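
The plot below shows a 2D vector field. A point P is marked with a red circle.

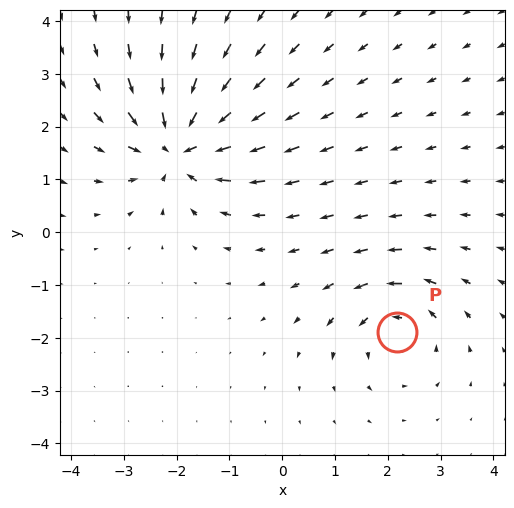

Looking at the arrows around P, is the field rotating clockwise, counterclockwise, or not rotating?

Near P at (2.2, -1.9) the arrows circulate counterclockwise. The curl (z-component) there is about +3; positive curl means counterclockwise rotation.

counterclockwise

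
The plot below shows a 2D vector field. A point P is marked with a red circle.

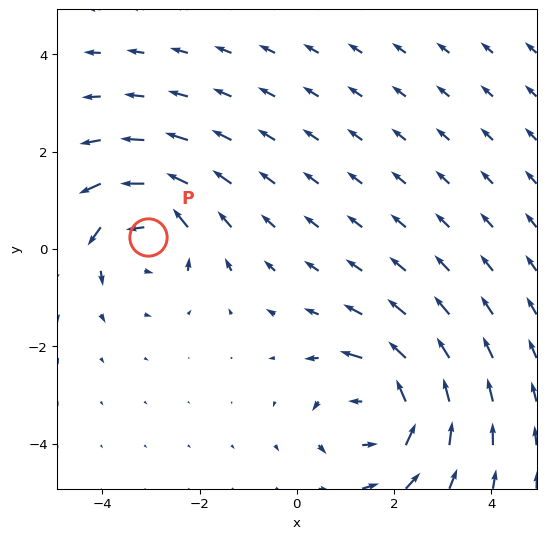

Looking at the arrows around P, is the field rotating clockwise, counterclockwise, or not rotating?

Near P at (-3.1, 0.2) the arrows circulate counterclockwise. The curl (z-component) there is about +4; positive curl means counterclockwise rotation.

counterclockwise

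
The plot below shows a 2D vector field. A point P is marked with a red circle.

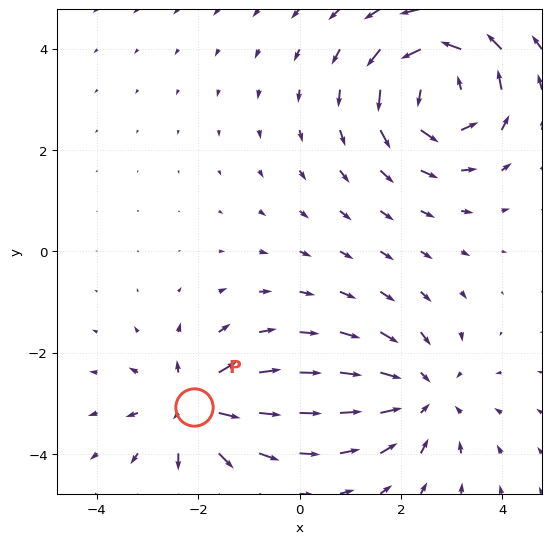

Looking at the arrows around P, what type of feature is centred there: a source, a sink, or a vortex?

source

At P (-2.1, -3.1) the arrows spread outward. Divergence about +5, curl ≈0 — positive divergence with near-zero curl is a source.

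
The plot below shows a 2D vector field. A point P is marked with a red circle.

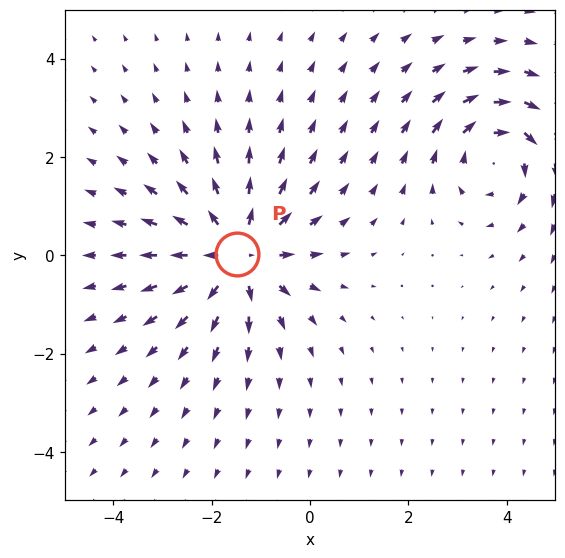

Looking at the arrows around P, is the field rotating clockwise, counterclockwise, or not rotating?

Near P at (-1.5, 0.0) the arrows show no circulation. The curl there is ≈0.

not rotating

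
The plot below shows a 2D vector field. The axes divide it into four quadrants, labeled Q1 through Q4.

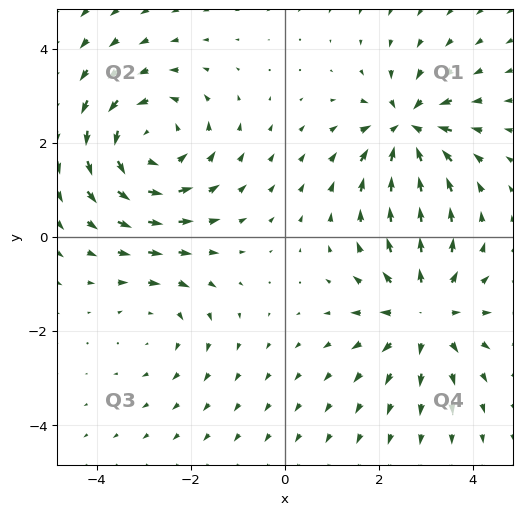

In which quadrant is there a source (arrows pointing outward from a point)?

The source sits at approximately (3.0, -1.6), which lies in quadrant Q4. The divergence there is about +4, positive as expected for a source.

Q4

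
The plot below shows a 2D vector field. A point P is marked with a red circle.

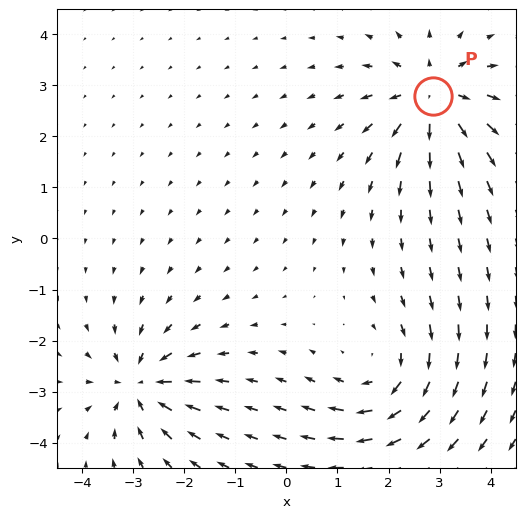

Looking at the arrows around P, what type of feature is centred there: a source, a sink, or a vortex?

source

At P (2.9, 2.8) the arrows spread outward. Divergence about +5, curl ≈0 — positive divergence with near-zero curl is a source.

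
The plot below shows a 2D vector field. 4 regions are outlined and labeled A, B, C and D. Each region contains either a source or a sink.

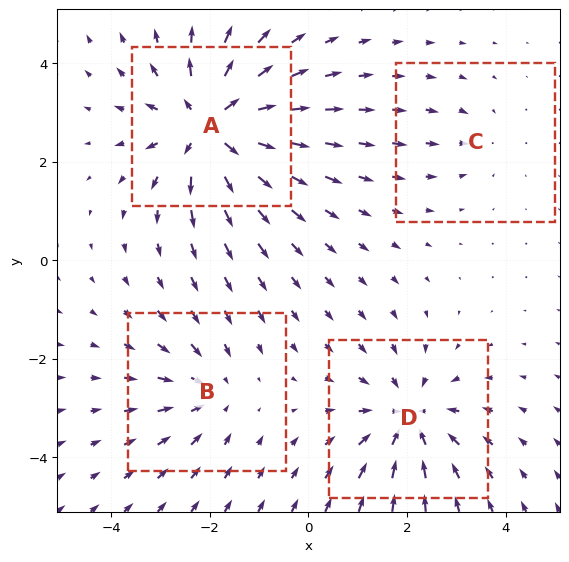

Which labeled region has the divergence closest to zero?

C

Divergence at each region's feature centre — A: about +6, B: about -3, C: about -2, D: about -5. Region C is closest to zero.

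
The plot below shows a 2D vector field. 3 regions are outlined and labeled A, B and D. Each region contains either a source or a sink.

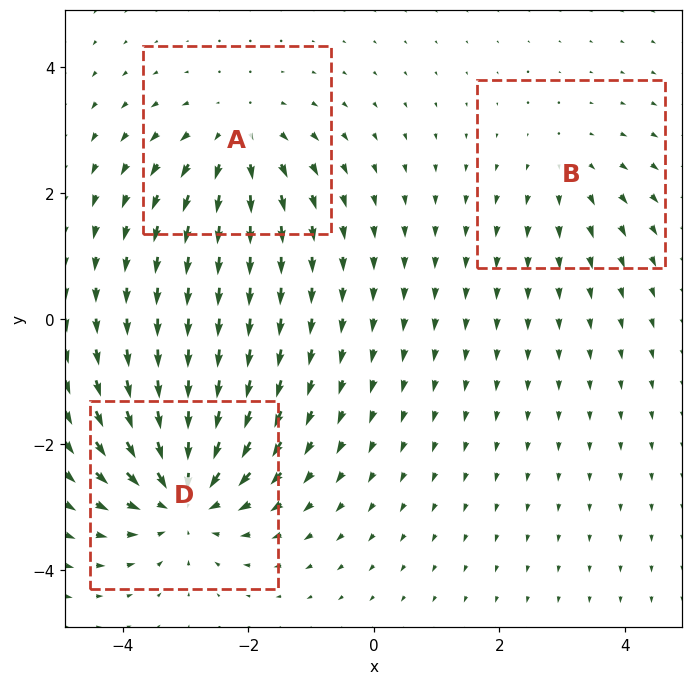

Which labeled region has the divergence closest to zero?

B

Divergence at each region's feature centre — A: about +3, B: about +2, D: about -5. Region B is closest to zero.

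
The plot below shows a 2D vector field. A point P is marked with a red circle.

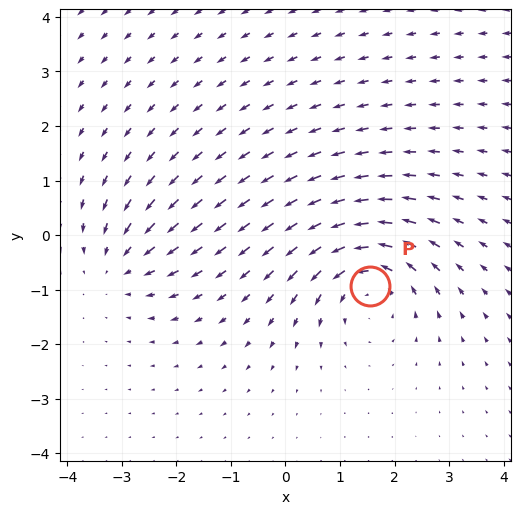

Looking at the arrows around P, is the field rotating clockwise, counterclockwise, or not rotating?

counterclockwise

Near P at (1.5, -0.9) the arrows circulate counterclockwise. The curl (z-component) there is about +4; positive curl means counterclockwise rotation.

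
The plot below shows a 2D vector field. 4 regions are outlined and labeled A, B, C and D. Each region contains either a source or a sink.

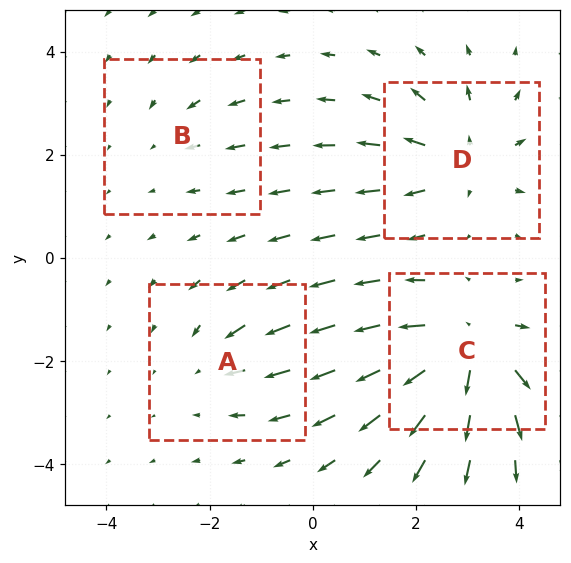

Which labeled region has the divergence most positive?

Divergence at each region's feature centre — A: about -3, B: about -2, C: about +6, D: about +5. Region C is most positive.

C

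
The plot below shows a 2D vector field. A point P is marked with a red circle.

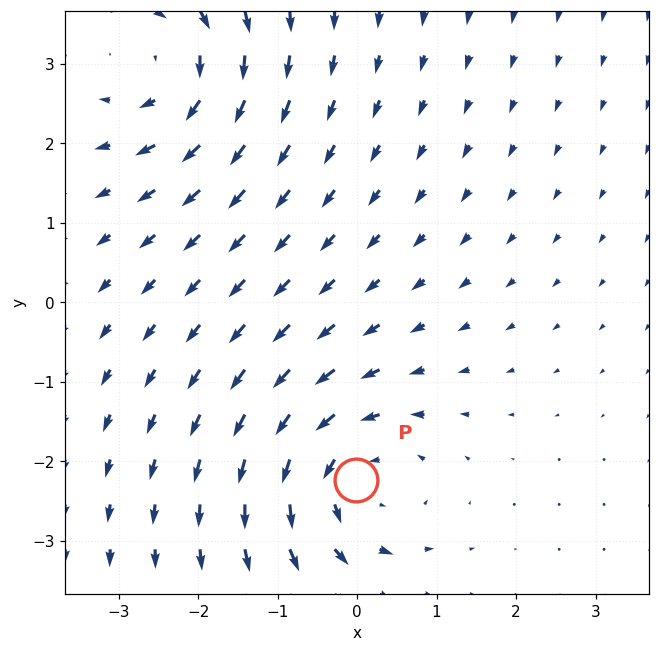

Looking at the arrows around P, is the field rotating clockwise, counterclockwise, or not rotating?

counterclockwise

Near P at (-0.0, -2.2) the arrows circulate counterclockwise. The curl (z-component) there is about +4; positive curl means counterclockwise rotation.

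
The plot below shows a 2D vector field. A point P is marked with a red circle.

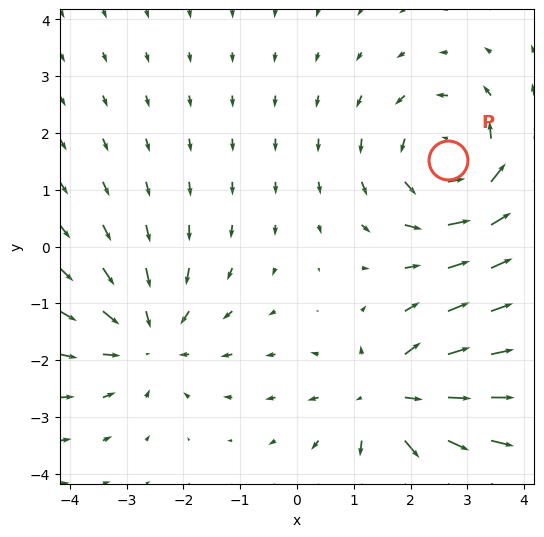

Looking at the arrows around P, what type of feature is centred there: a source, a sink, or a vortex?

At P (2.7, 1.5) the arrows circulate counterclockwise. Divergence ≈0, curl about +3 — near-zero divergence with nonzero curl is a vortex.

vortex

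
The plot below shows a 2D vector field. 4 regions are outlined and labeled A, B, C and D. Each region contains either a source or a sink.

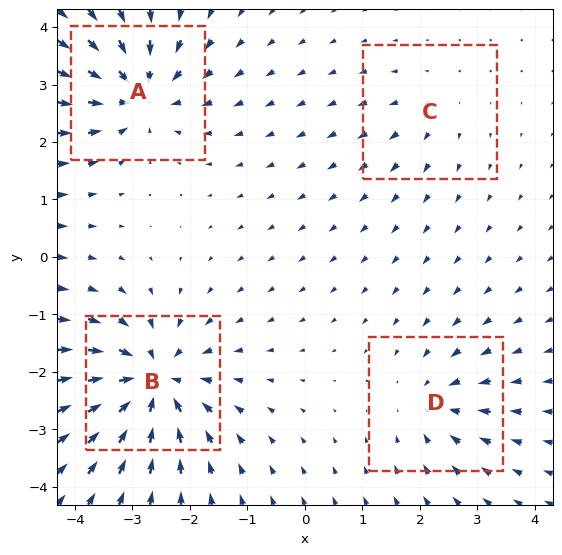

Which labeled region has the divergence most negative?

B

Divergence at each region's feature centre — A: about -6, B: about -8, C: about +2, D: about -4. Region B is most negative.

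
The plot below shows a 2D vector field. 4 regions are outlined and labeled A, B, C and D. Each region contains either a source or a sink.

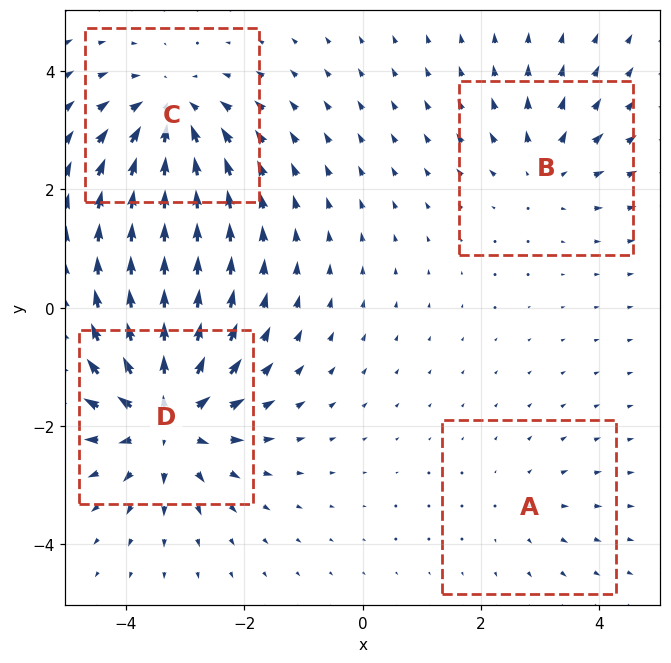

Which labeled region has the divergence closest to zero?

Divergence at each region's feature centre — A: about +2, B: about +4, C: about -6, D: about +8. Region A is closest to zero.

A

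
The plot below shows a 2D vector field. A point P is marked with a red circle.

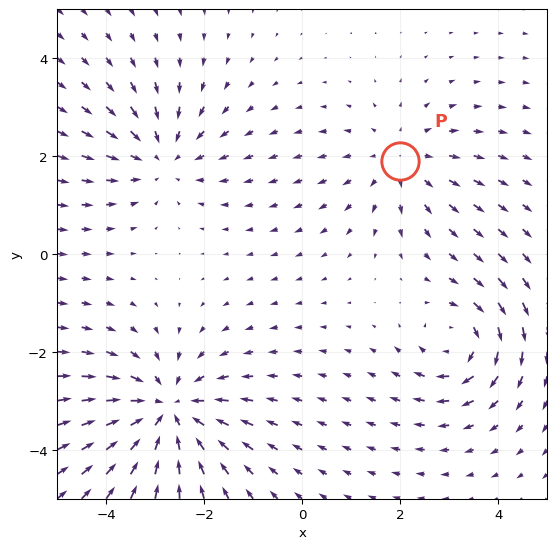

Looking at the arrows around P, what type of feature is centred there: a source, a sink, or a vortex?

At P (2.0, 1.9) the arrows spread outward. Divergence about +3, curl ≈0 — positive divergence with near-zero curl is a source.

source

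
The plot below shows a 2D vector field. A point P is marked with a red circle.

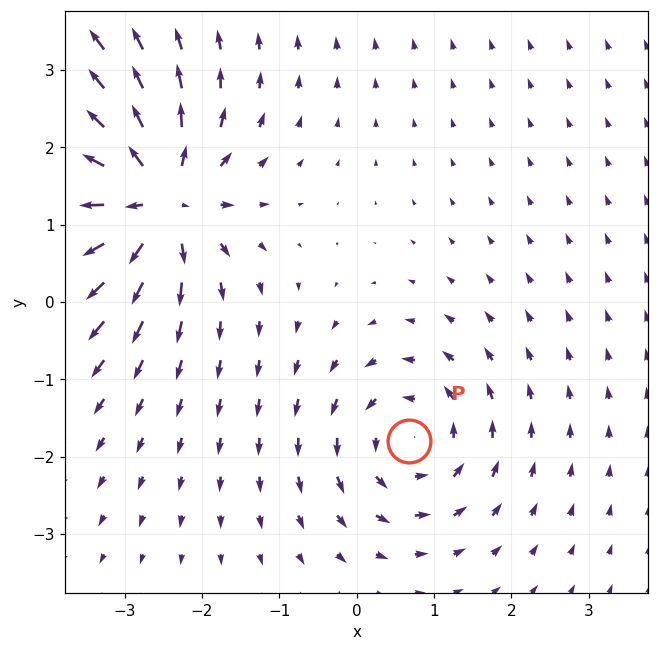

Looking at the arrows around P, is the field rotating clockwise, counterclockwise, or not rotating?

Near P at (0.7, -1.8) the arrows circulate counterclockwise. The curl (z-component) there is about +4; positive curl means counterclockwise rotation.

counterclockwise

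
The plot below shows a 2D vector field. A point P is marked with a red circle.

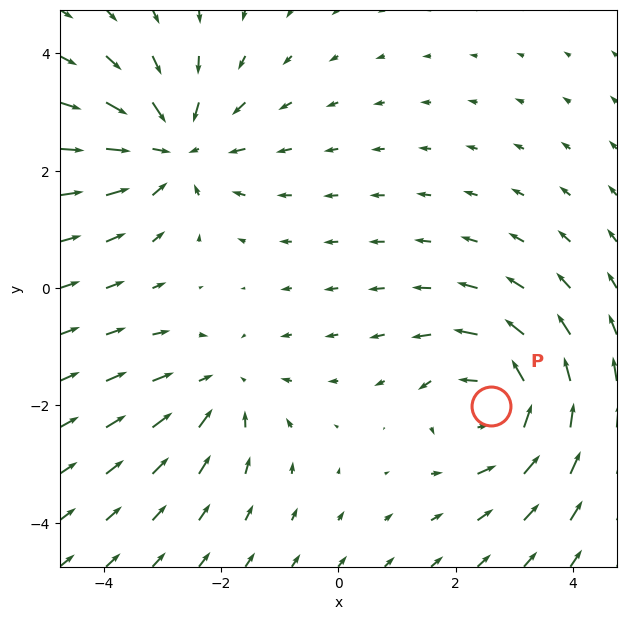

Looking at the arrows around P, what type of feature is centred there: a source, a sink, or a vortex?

At P (2.6, -2.0) the arrows circulate counterclockwise. Divergence ≈0, curl about +6 — near-zero divergence with nonzero curl is a vortex.

vortex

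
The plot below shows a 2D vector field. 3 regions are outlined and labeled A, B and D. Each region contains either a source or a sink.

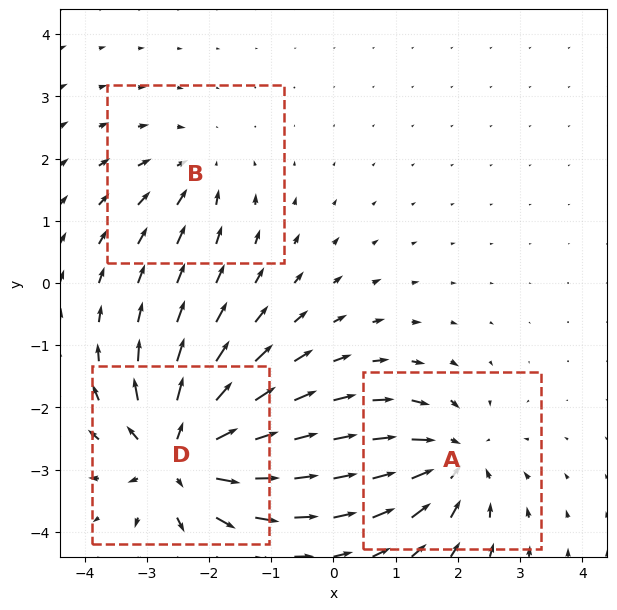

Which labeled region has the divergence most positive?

D

Divergence at each region's feature centre — A: about -4, B: about -2, D: about +6. Region D is most positive.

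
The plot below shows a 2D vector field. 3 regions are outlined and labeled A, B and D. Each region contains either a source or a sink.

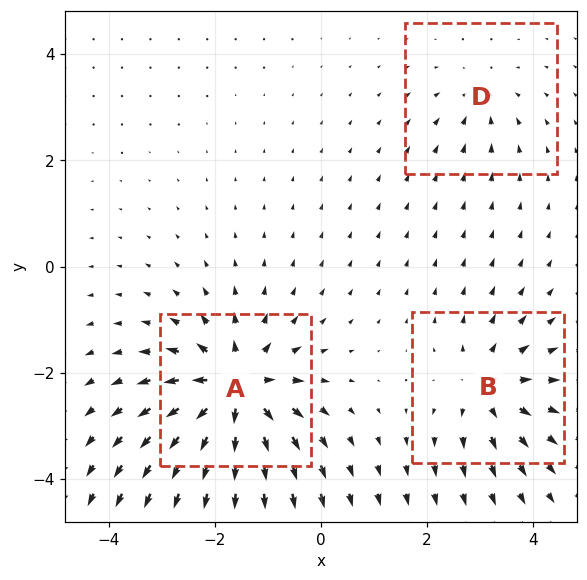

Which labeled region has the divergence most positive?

Divergence at each region's feature centre — A: about +6, B: about +4, D: about -2. Region A is most positive.

A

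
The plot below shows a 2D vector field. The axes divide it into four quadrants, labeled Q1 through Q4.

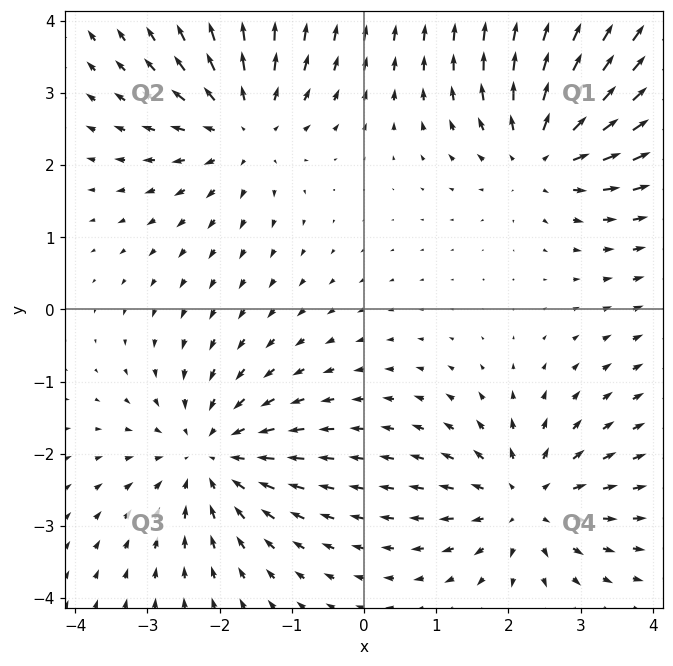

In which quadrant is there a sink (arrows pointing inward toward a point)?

The sink sits at approximately (-2.1, -2.0), which lies in quadrant Q3. The divergence there is about -3, negative as expected for a sink.

Q3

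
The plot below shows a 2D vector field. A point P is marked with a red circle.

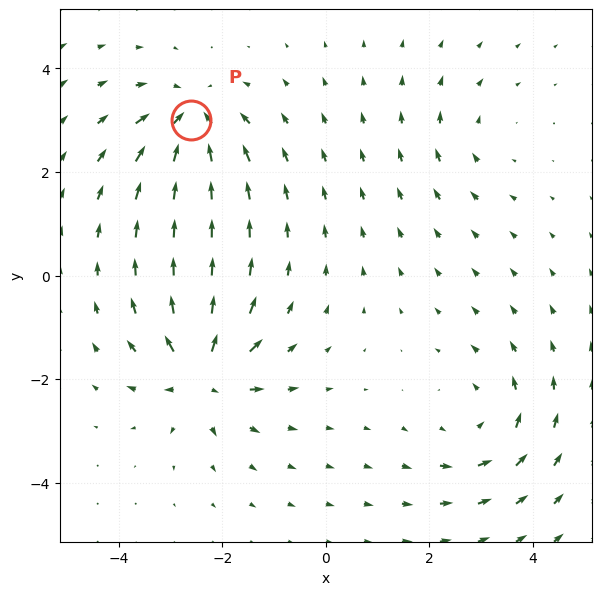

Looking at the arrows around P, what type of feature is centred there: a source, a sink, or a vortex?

At P (-2.6, 3.0) the arrows converge inward. Divergence about -6, curl ≈0 — negative divergence with near-zero curl is a sink.

sink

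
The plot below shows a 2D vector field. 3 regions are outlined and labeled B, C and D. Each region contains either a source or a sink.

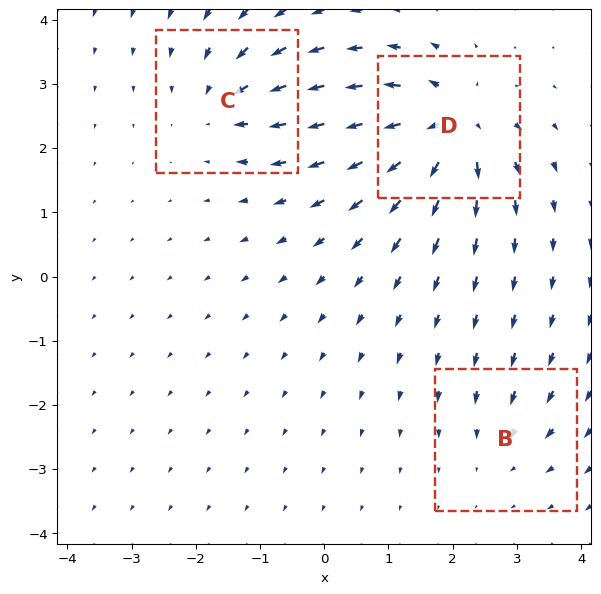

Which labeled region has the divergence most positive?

Divergence at each region's feature centre — B: about -2, C: about -4, D: about +6. Region D is most positive.

D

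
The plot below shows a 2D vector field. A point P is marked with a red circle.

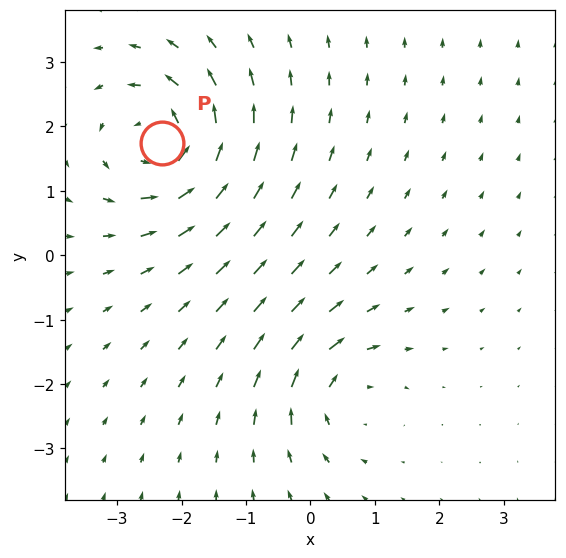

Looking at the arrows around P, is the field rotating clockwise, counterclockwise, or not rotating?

counterclockwise

Near P at (-2.3, 1.7) the arrows circulate counterclockwise. The curl (z-component) there is about +5; positive curl means counterclockwise rotation.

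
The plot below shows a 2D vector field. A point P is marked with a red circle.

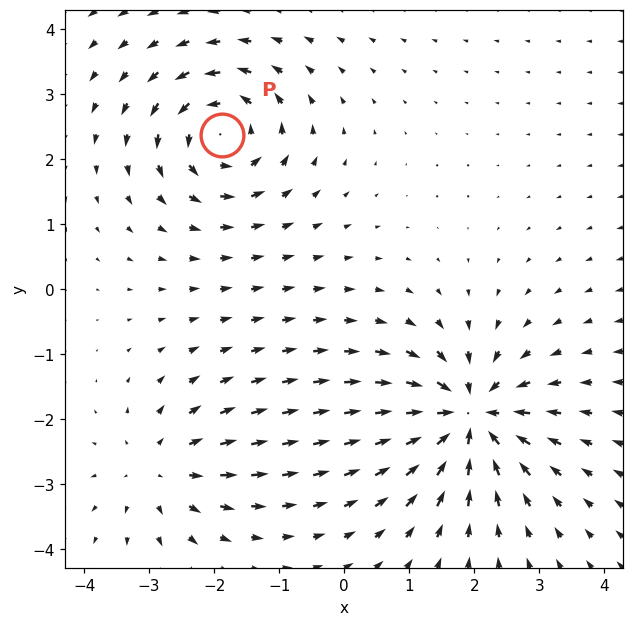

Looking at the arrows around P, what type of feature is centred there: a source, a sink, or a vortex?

At P (-1.9, 2.4) the arrows circulate counterclockwise. Divergence ≈0, curl about +5 — near-zero divergence with nonzero curl is a vortex.

vortex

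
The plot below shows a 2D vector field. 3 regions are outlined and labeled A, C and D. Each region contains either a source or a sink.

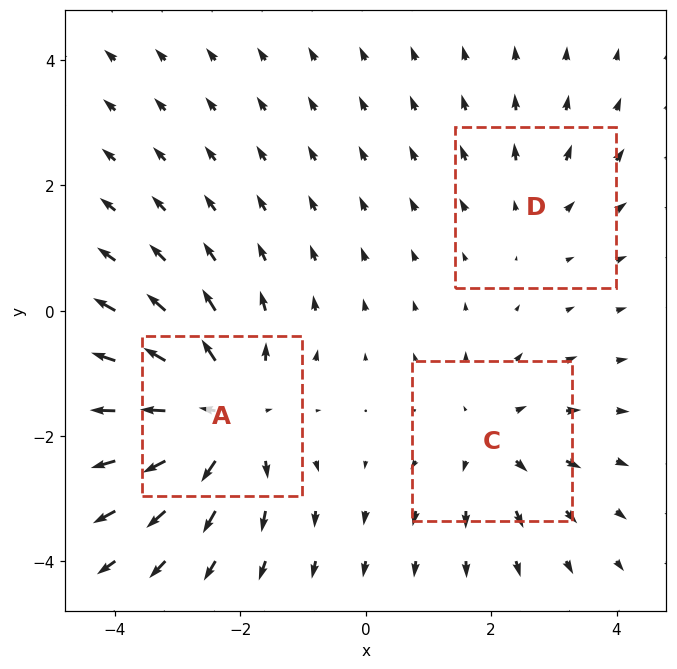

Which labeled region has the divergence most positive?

A

Divergence at each region's feature centre — A: about +5, C: about +3, D: about +2. Region A is most positive.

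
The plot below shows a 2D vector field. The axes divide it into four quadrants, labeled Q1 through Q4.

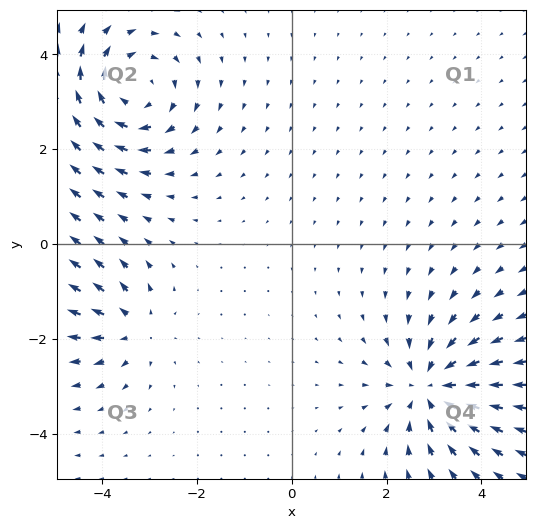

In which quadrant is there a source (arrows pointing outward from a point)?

Q3

The source sits at approximately (-3.3, -1.8), which lies in quadrant Q3. The divergence there is about +4, positive as expected for a source.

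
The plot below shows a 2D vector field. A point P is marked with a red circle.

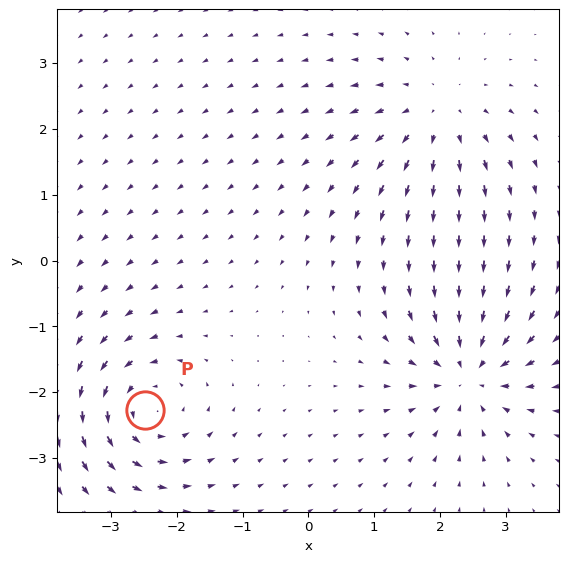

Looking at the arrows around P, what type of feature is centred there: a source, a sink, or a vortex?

vortex

At P (-2.5, -2.3) the arrows circulate counterclockwise. Divergence ≈0, curl about +6 — near-zero divergence with nonzero curl is a vortex.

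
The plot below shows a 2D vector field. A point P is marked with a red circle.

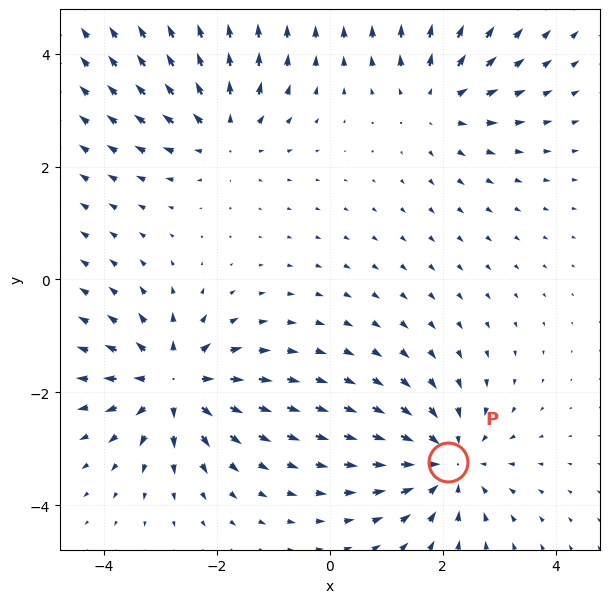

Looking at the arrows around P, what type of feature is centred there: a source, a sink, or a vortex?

sink

At P (2.1, -3.2) the arrows converge inward. Divergence about -5, curl ≈0 — negative divergence with near-zero curl is a sink.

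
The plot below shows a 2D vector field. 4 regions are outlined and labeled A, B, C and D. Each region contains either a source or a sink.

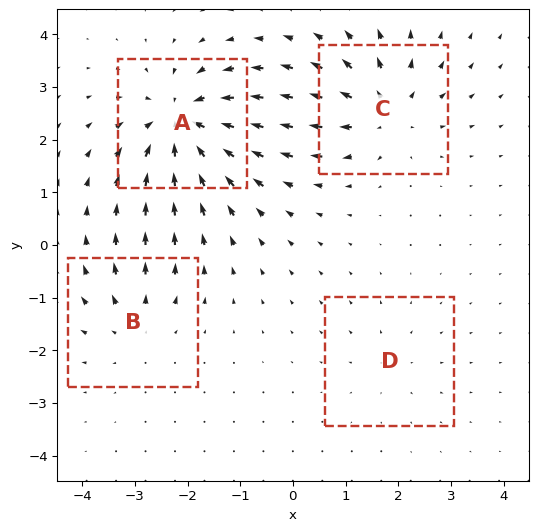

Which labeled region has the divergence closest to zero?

Divergence at each region's feature centre — A: about -8, B: about +4, C: about +6, D: about +2. Region D is closest to zero.

D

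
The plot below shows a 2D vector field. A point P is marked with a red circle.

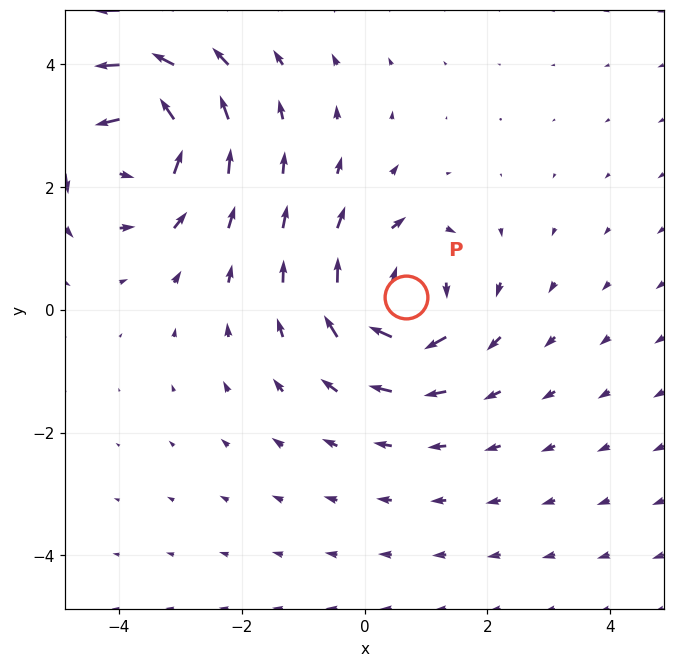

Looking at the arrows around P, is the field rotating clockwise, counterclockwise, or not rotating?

Near P at (0.7, 0.2) the arrows circulate clockwise. The curl (z-component) there is about -5; negative curl means clockwise rotation.

clockwise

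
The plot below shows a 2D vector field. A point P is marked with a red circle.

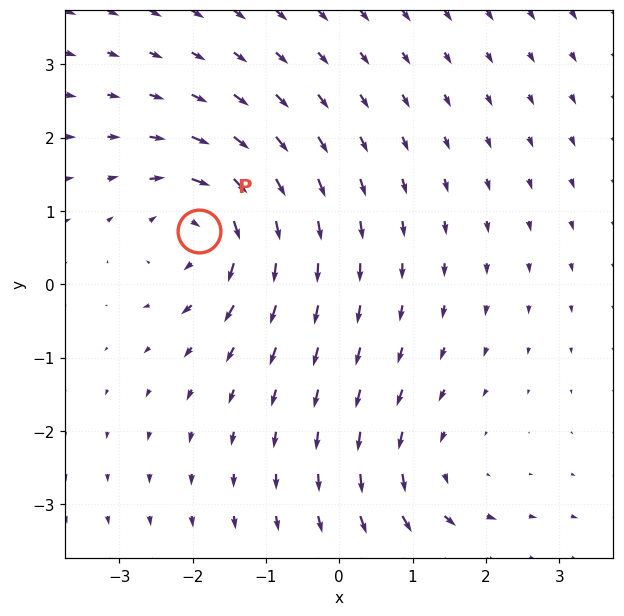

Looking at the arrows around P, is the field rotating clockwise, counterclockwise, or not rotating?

Near P at (-1.9, 0.7) the arrows circulate clockwise. The curl (z-component) there is about -4; negative curl means clockwise rotation.

clockwise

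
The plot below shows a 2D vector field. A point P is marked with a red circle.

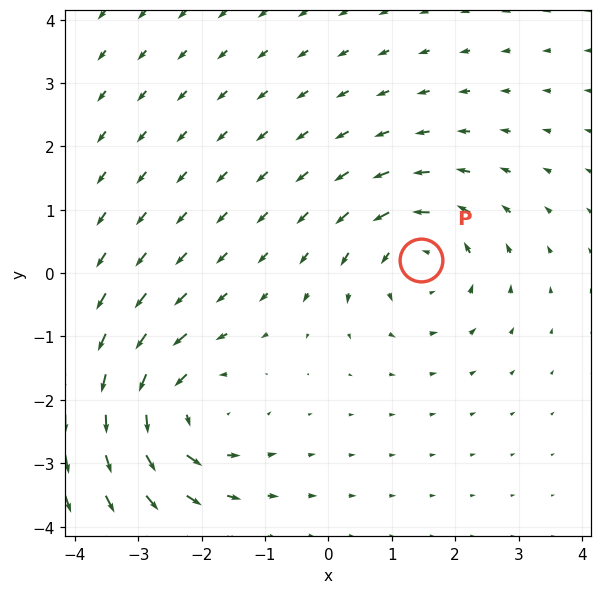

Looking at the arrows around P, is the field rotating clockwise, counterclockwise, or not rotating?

counterclockwise

Near P at (1.5, 0.2) the arrows circulate counterclockwise. The curl (z-component) there is about +3; positive curl means counterclockwise rotation.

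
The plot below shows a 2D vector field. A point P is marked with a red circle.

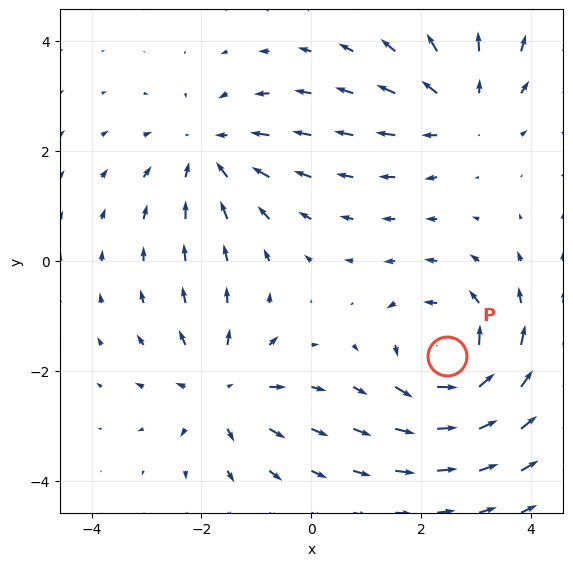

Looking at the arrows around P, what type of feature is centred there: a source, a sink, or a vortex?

At P (2.5, -1.7) the arrows circulate counterclockwise. Divergence ≈0, curl about +5 — near-zero divergence with nonzero curl is a vortex.

vortex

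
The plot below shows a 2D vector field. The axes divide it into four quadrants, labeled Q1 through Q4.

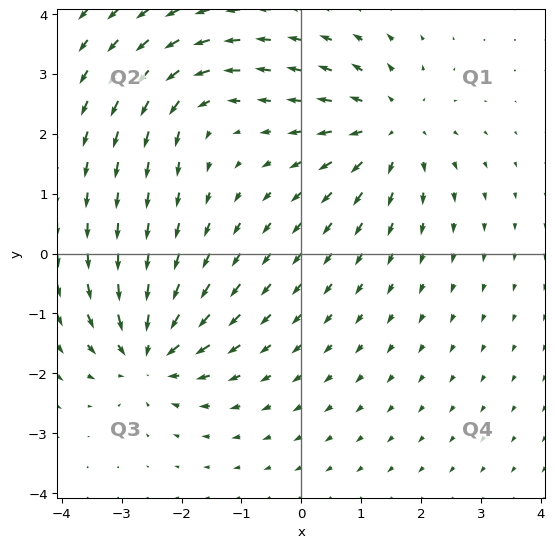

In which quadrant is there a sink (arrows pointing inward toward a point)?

The sink sits at approximately (-2.5, -1.7), which lies in quadrant Q3. The divergence there is about -6, negative as expected for a sink.

Q3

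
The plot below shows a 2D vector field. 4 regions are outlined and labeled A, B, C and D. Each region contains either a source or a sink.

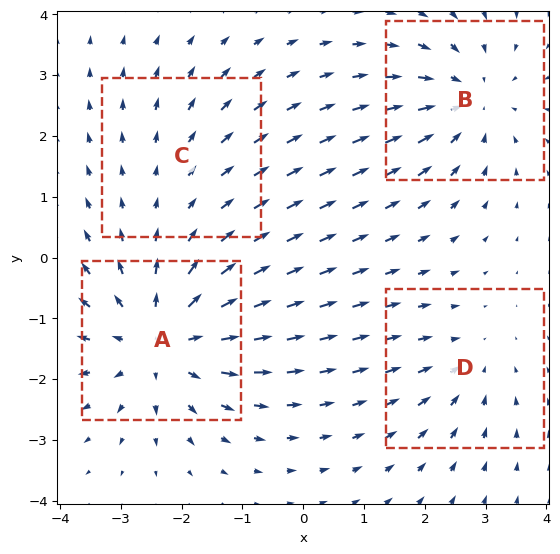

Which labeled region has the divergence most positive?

Divergence at each region's feature centre — A: about +6, B: about -4, C: about +2, D: about -3. Region A is most positive.

A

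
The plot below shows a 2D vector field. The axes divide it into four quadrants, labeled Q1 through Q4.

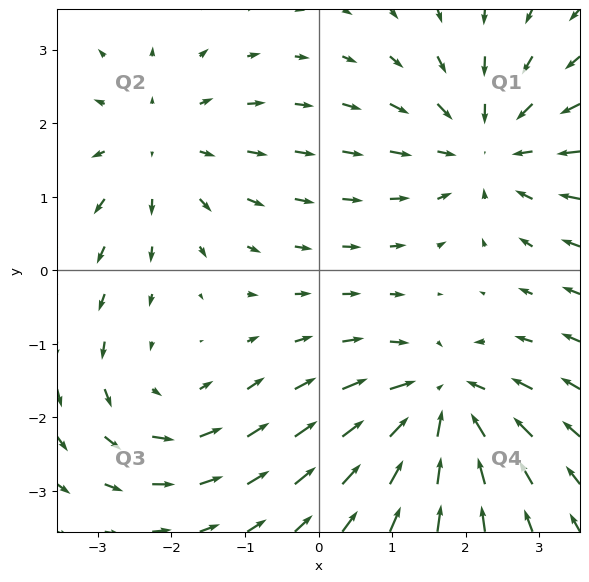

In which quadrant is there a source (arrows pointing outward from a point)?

The source sits at approximately (-2.2, 1.7), which lies in quadrant Q2. The divergence there is about +3, positive as expected for a source.

Q2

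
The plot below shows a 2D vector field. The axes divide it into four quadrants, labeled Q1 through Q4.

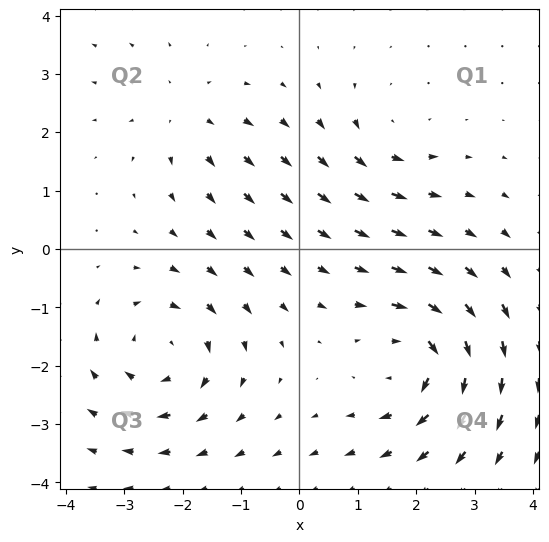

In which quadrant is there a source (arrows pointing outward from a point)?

The source sits at approximately (-1.9, 2.3), which lies in quadrant Q2. The divergence there is about +3, positive as expected for a source.

Q2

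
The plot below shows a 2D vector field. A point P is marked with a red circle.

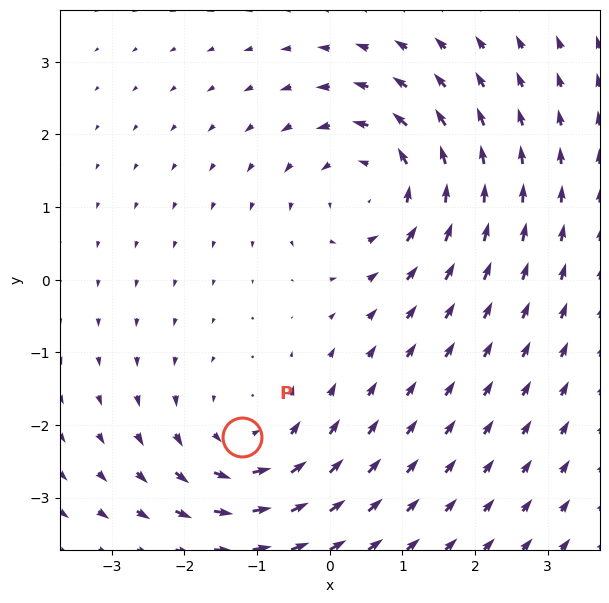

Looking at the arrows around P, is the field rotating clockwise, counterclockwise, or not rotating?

Near P at (-1.2, -2.2) the arrows circulate counterclockwise. The curl (z-component) there is about +3; positive curl means counterclockwise rotation.

counterclockwise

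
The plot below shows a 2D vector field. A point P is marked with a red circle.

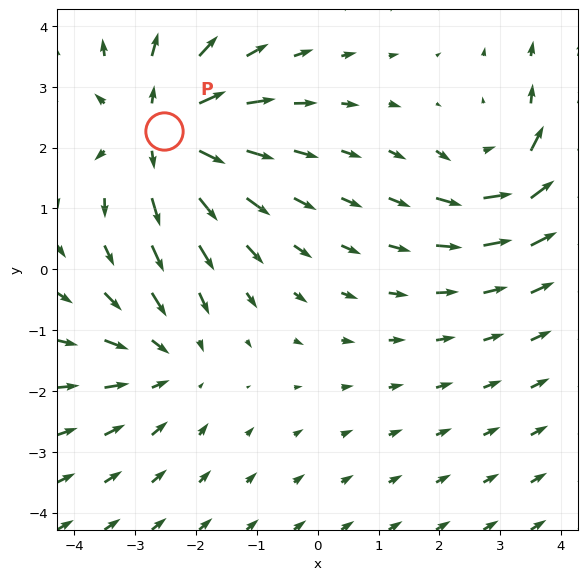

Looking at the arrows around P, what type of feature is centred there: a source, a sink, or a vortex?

source

At P (-2.5, 2.3) the arrows spread outward. Divergence about +4, curl ≈0 — positive divergence with near-zero curl is a source.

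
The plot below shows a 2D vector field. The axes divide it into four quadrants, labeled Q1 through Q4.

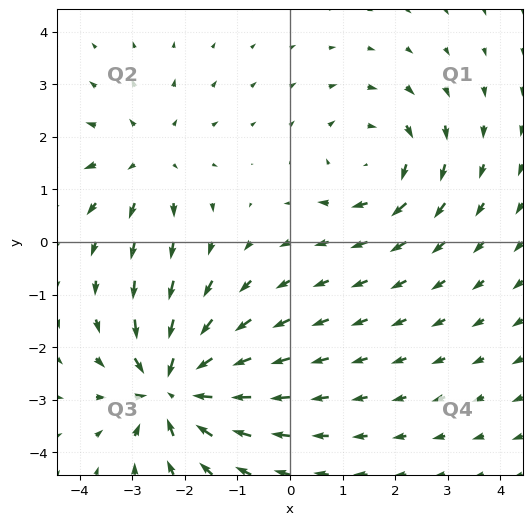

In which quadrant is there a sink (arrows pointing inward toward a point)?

The sink sits at approximately (-2.2, -2.8), which lies in quadrant Q3. The divergence there is about -5, negative as expected for a sink.

Q3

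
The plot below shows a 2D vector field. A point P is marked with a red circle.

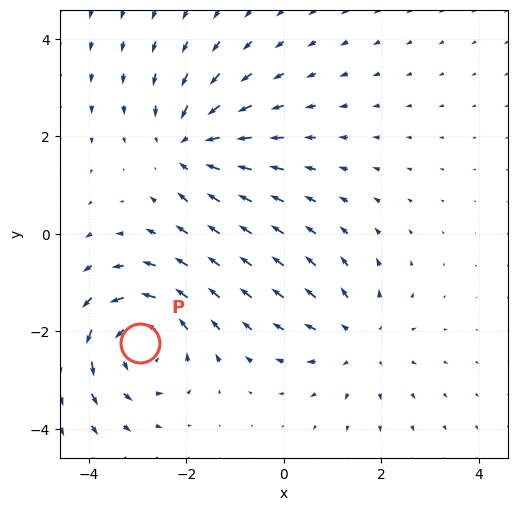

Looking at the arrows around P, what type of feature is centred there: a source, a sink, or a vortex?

At P (-3.0, -2.3) the arrows circulate counterclockwise. Divergence ≈0, curl about +4 — near-zero divergence with nonzero curl is a vortex.

vortex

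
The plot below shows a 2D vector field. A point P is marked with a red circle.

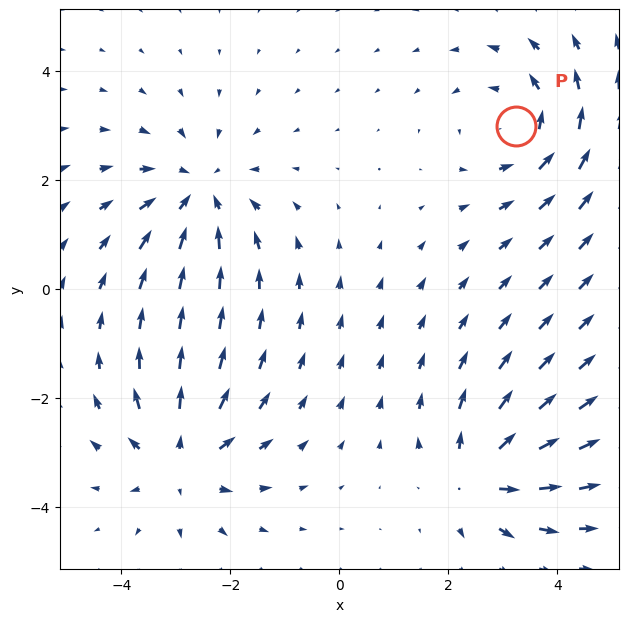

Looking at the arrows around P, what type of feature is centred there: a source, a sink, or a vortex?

vortex

At P (3.2, 3.0) the arrows circulate counterclockwise. Divergence ≈0, curl about +4 — near-zero divergence with nonzero curl is a vortex.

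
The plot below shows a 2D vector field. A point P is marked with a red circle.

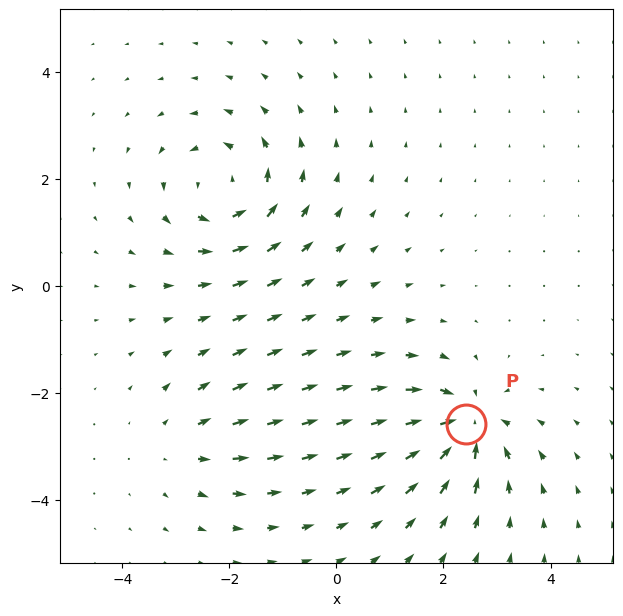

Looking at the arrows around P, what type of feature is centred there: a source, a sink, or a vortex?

sink

At P (2.4, -2.6) the arrows converge inward. Divergence about -6, curl ≈0 — negative divergence with near-zero curl is a sink.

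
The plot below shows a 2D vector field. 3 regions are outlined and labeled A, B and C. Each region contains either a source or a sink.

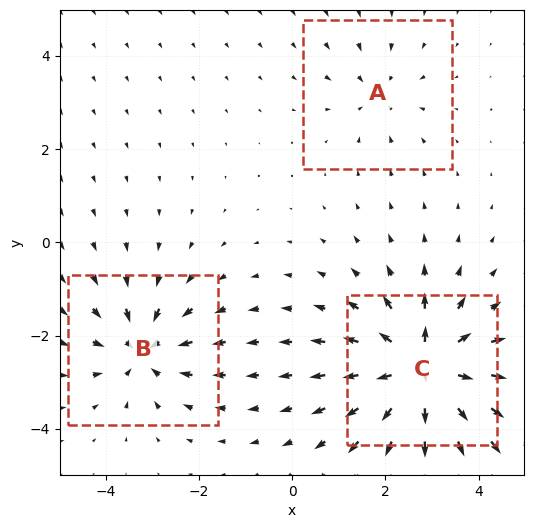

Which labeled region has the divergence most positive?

Divergence at each region's feature centre — A: about -2, B: about -4, C: about +6. Region C is most positive.

C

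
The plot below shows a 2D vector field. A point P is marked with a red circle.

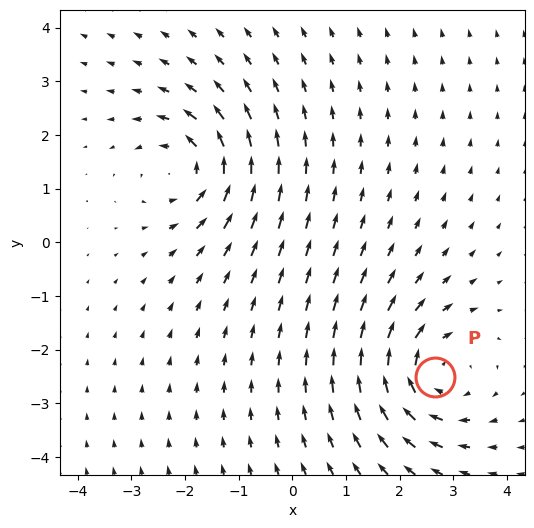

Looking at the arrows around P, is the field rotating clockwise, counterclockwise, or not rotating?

clockwise

Near P at (2.7, -2.5) the arrows circulate clockwise. The curl (z-component) there is about -5; negative curl means clockwise rotation.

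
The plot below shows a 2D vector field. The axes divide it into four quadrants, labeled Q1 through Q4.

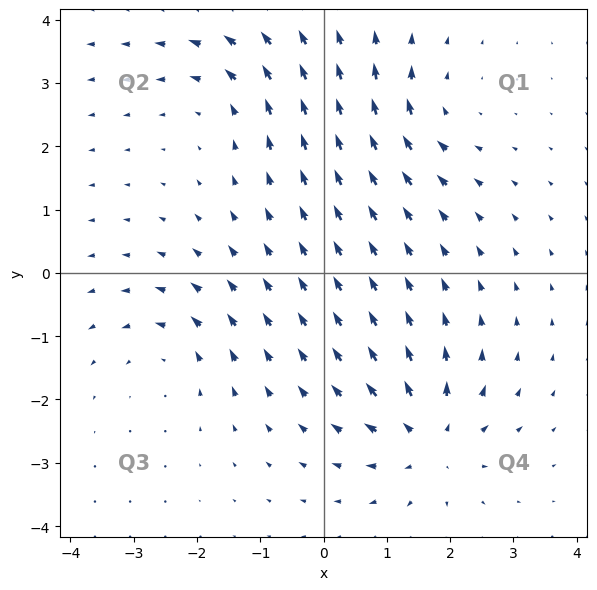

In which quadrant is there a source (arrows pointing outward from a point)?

Q4

The source sits at approximately (1.7, -2.6), which lies in quadrant Q4. The divergence there is about +6, positive as expected for a source.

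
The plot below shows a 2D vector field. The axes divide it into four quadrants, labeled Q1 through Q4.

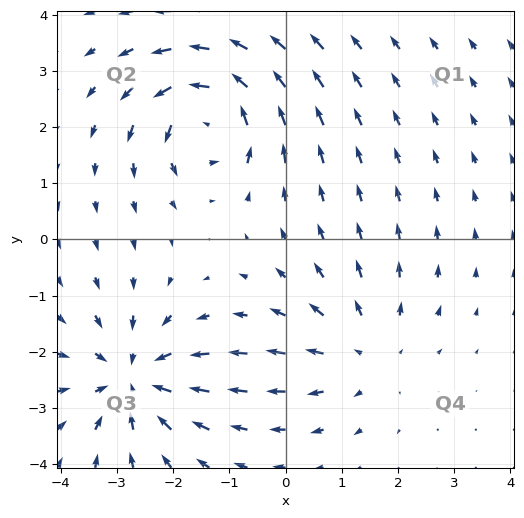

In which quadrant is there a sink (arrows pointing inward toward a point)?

The sink sits at approximately (-2.7, -2.5), which lies in quadrant Q3. The divergence there is about -5, negative as expected for a sink.

Q3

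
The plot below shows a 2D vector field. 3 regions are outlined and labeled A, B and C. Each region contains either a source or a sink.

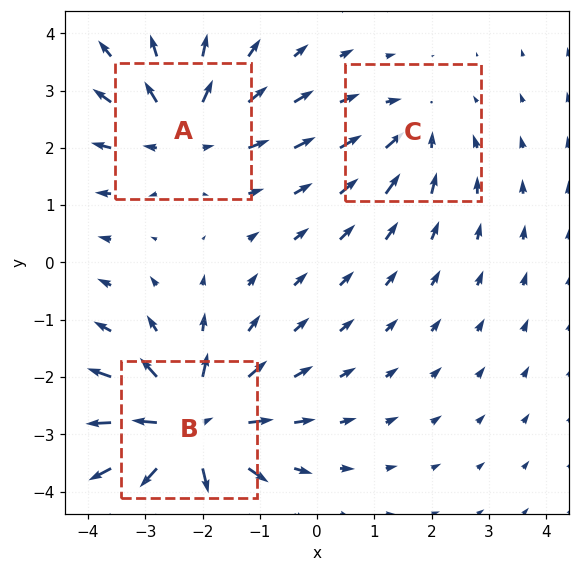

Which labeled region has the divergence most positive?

Divergence at each region's feature centre — A: about +3, B: about +5, C: about -2. Region B is most positive.

B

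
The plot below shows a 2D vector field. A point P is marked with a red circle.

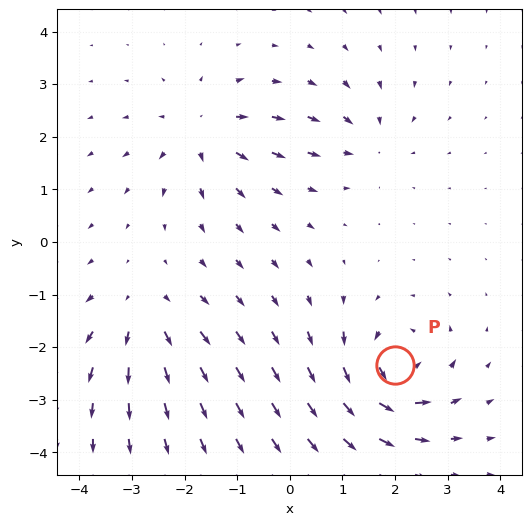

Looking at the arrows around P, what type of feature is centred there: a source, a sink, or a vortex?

vortex

At P (2.0, -2.3) the arrows circulate counterclockwise. Divergence ≈0, curl about +7 — near-zero divergence with nonzero curl is a vortex.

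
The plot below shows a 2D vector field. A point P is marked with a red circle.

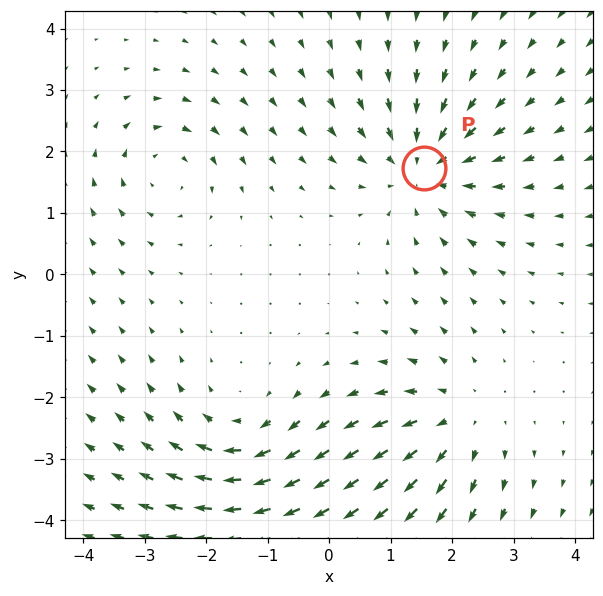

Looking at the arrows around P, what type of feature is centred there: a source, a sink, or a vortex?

At P (1.5, 1.7) the arrows converge inward. Divergence about -5, curl ≈0 — negative divergence with near-zero curl is a sink.

sink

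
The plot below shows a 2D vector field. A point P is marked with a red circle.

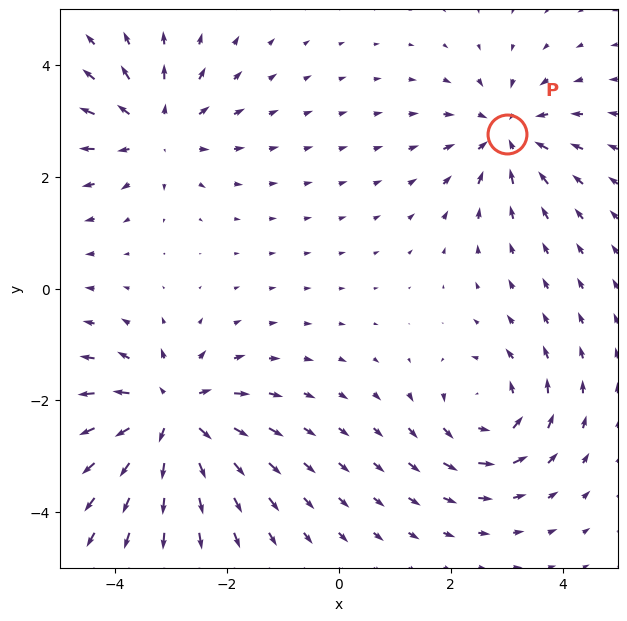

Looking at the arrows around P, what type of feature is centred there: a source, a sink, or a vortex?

At P (3.0, 2.8) the arrows converge inward. Divergence about -4, curl ≈0 — negative divergence with near-zero curl is a sink.

sink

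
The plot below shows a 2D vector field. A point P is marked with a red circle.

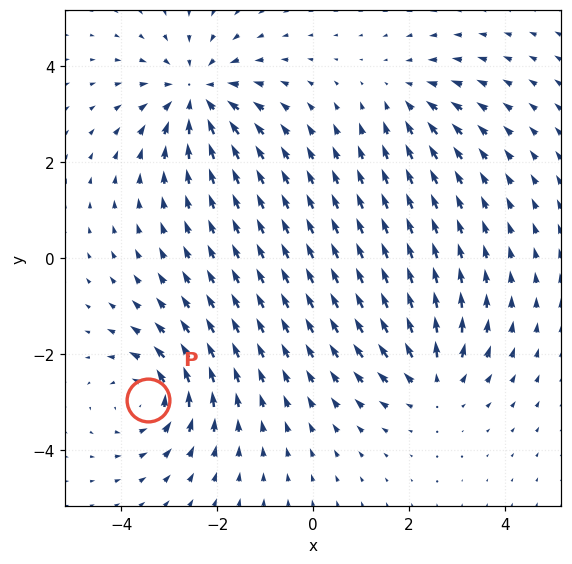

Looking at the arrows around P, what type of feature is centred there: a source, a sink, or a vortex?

vortex

At P (-3.4, -3.0) the arrows circulate counterclockwise. Divergence ≈0, curl about +5 — near-zero divergence with nonzero curl is a vortex.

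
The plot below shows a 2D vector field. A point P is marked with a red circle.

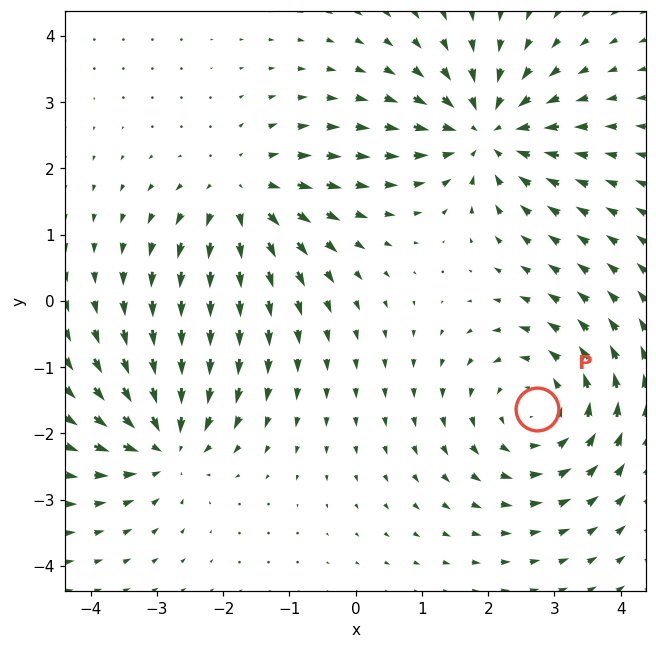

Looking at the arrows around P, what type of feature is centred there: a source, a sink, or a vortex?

At P (2.7, -1.6) the arrows circulate counterclockwise. Divergence ≈0, curl about +4 — near-zero divergence with nonzero curl is a vortex.

vortex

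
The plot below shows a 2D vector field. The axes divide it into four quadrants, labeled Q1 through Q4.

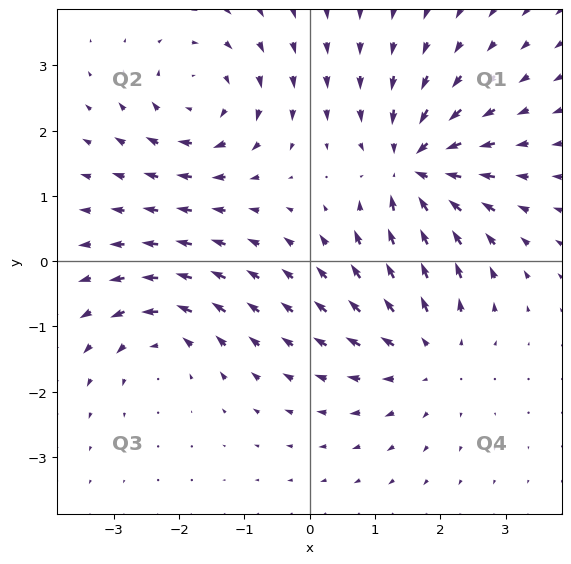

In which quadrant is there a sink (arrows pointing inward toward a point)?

The sink sits at approximately (1.6, 1.4), which lies in quadrant Q1. The divergence there is about -7, negative as expected for a sink.

Q1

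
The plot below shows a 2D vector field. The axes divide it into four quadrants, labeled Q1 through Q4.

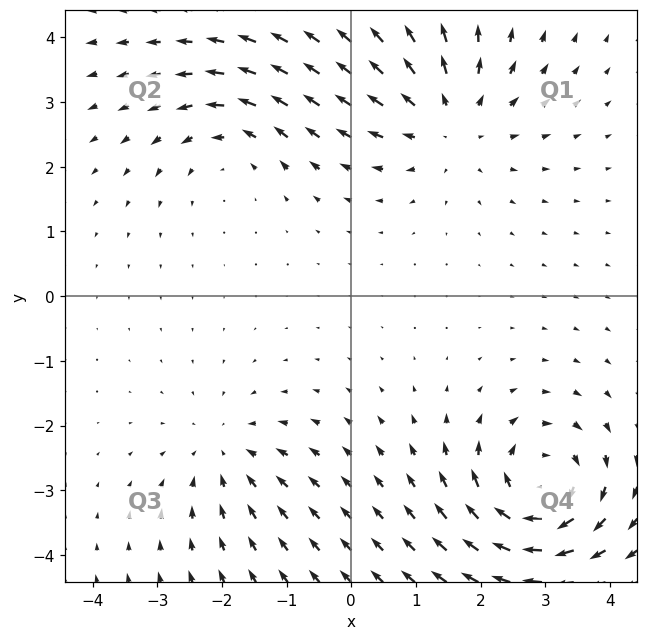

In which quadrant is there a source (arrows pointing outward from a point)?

The source sits at approximately (1.5, 2.7), which lies in quadrant Q1. The divergence there is about +4, positive as expected for a source.

Q1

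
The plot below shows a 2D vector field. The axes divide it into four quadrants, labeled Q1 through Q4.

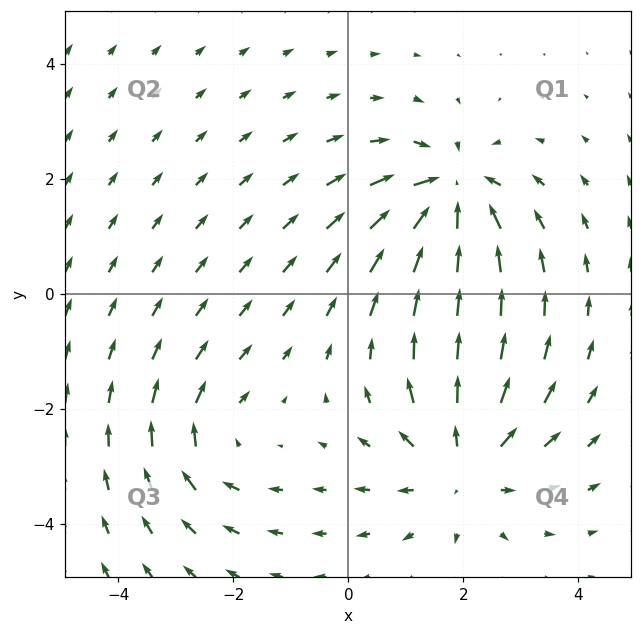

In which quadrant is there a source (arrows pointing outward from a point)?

Q4

The source sits at approximately (2.0, -3.0), which lies in quadrant Q4. The divergence there is about +4, positive as expected for a source.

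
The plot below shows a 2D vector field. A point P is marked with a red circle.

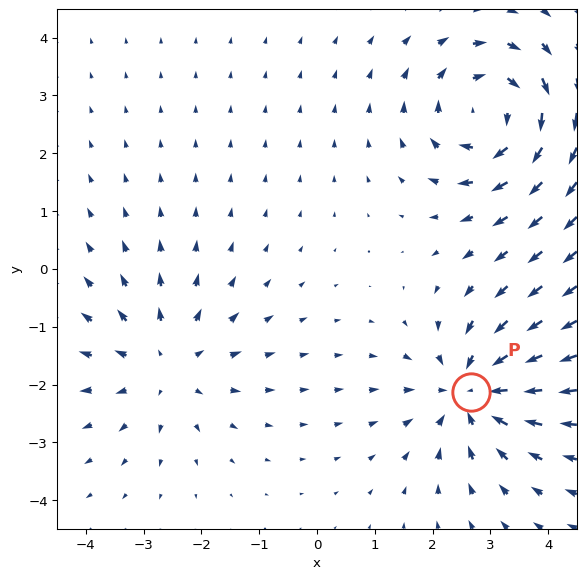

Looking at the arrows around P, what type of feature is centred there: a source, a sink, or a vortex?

sink

At P (2.7, -2.1) the arrows converge inward. Divergence about -4, curl ≈0 — negative divergence with near-zero curl is a sink.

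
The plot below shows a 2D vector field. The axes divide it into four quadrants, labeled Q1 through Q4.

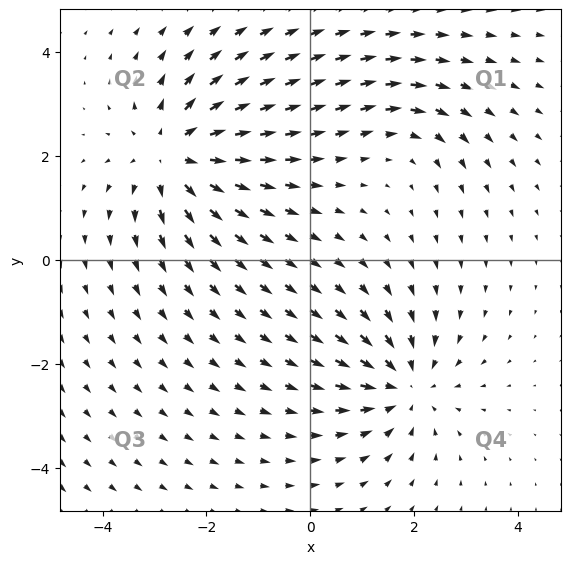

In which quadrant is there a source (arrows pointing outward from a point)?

Q2

The source sits at approximately (-2.6, 2.0), which lies in quadrant Q2. The divergence there is about +5, positive as expected for a source.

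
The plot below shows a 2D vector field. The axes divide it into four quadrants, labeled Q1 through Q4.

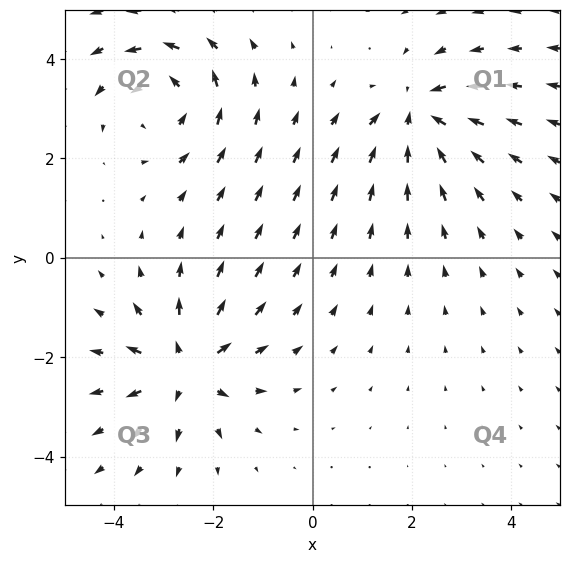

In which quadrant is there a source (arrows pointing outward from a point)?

The source sits at approximately (-2.6, -2.2), which lies in quadrant Q3. The divergence there is about +6, positive as expected for a source.

Q3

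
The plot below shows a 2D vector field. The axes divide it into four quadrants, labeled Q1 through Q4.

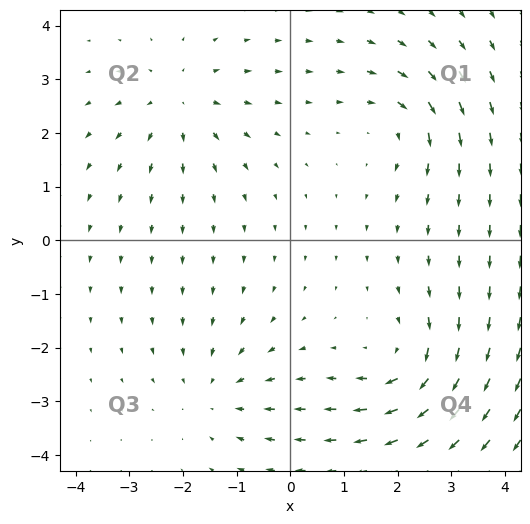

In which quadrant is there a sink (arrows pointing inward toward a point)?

Q3

The sink sits at approximately (-1.4, -2.8), which lies in quadrant Q3. The divergence there is about -3, negative as expected for a sink.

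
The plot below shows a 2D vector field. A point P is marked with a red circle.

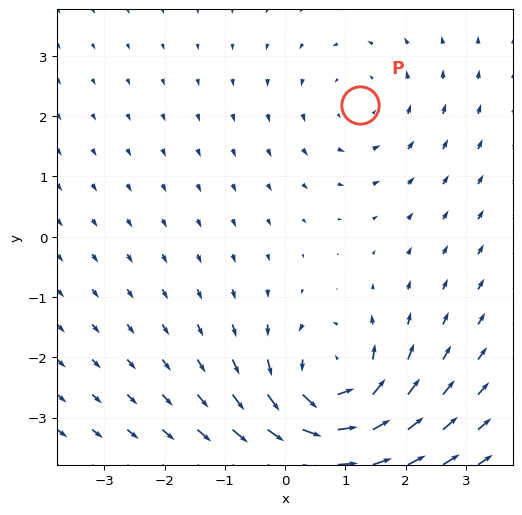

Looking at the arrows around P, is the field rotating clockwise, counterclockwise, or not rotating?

Near P at (1.2, 2.2) the arrows circulate counterclockwise. The curl (z-component) there is about +2; positive curl means counterclockwise rotation.

counterclockwise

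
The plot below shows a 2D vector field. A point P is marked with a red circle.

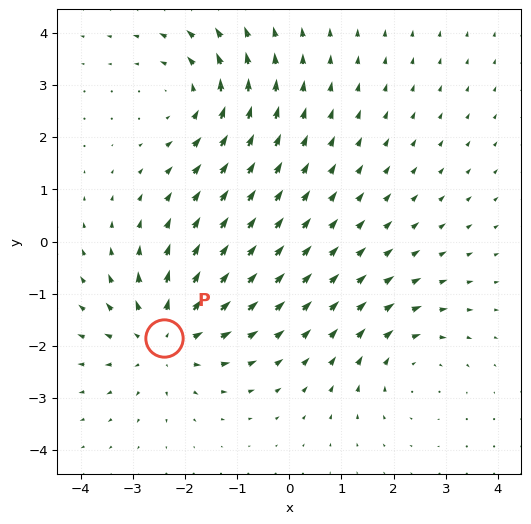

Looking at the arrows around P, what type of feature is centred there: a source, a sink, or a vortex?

At P (-2.4, -1.9) the arrows spread outward. Divergence about +4, curl ≈0 — positive divergence with near-zero curl is a source.

source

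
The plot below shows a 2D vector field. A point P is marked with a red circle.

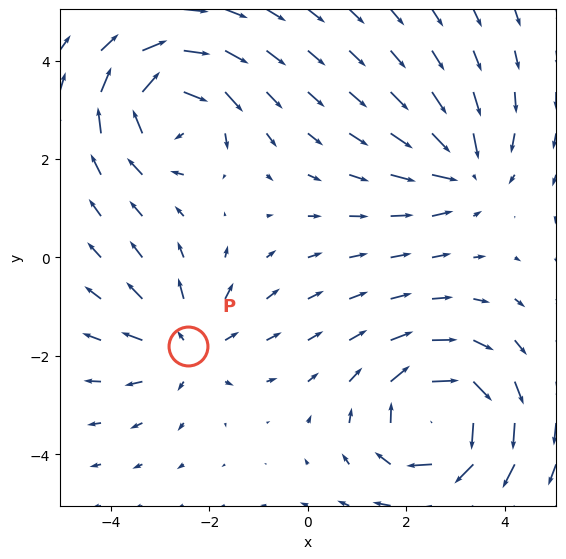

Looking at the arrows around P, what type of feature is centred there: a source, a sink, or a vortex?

source

At P (-2.4, -1.8) the arrows spread outward. Divergence about +3, curl ≈0 — positive divergence with near-zero curl is a source.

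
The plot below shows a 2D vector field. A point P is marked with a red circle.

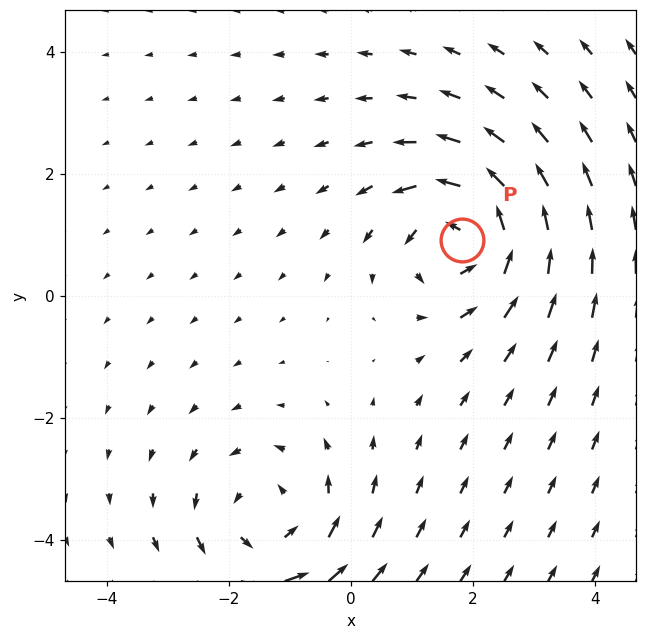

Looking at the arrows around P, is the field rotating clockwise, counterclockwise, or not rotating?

counterclockwise

Near P at (1.8, 0.9) the arrows circulate counterclockwise. The curl (z-component) there is about +5; positive curl means counterclockwise rotation.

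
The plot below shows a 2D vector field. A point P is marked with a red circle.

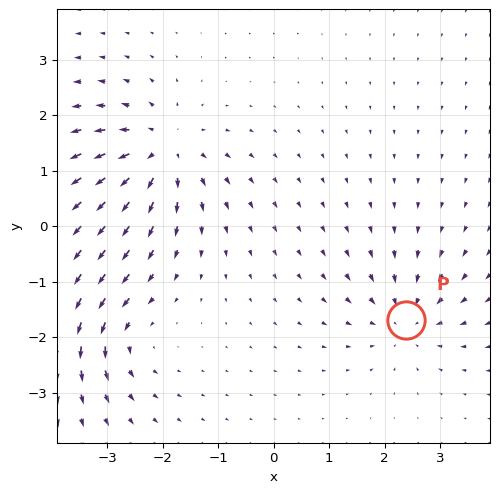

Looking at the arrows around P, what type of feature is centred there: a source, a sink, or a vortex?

sink

At P (2.4, -1.7) the arrows converge inward. Divergence about -5, curl ≈0 — negative divergence with near-zero curl is a sink.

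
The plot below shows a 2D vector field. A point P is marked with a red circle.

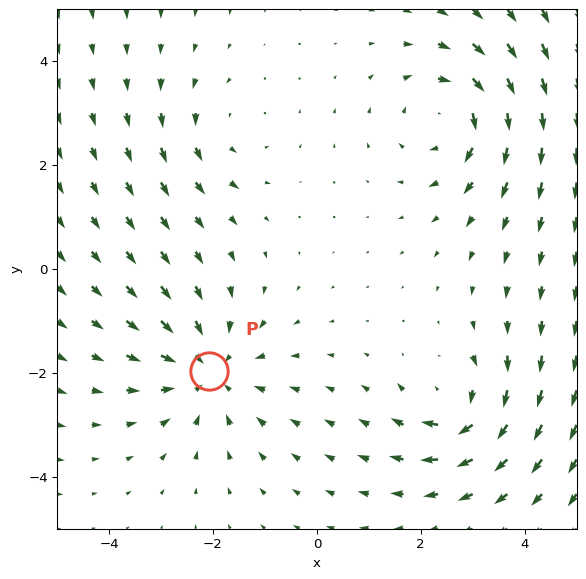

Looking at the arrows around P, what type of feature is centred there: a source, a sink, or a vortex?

At P (-2.1, -2.0) the arrows converge inward. Divergence about -4, curl ≈0 — negative divergence with near-zero curl is a sink.

sink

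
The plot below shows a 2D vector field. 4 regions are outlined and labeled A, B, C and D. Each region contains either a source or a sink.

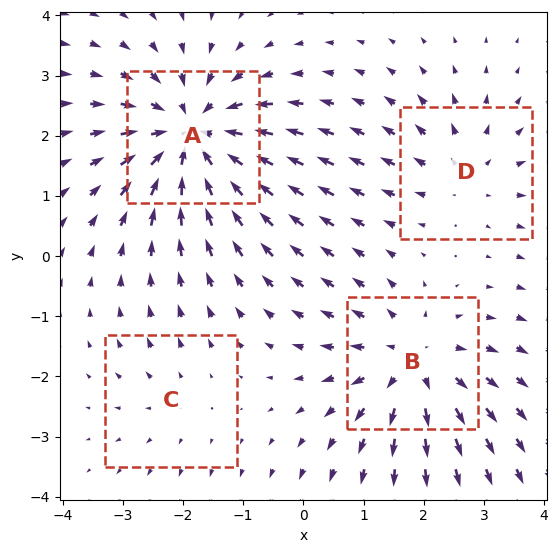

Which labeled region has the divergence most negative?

Divergence at each region's feature centre — A: about -7, B: about +5, C: about +2, D: about +3. Region A is most negative.

A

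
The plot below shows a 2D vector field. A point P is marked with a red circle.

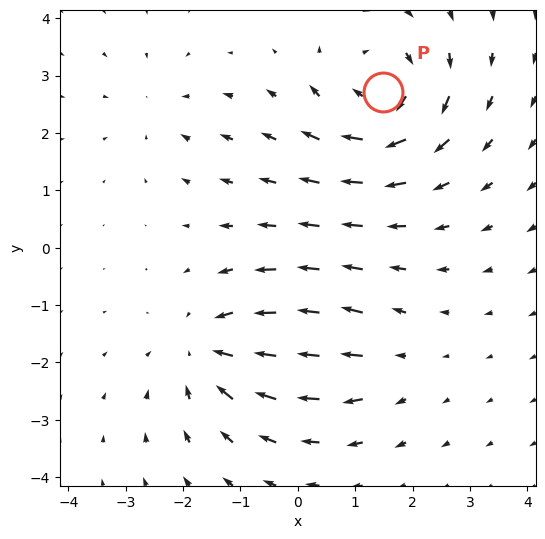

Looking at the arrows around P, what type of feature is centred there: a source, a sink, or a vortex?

vortex

At P (1.5, 2.7) the arrows circulate clockwise. Divergence ≈0, curl about -6 — near-zero divergence with nonzero curl is a vortex.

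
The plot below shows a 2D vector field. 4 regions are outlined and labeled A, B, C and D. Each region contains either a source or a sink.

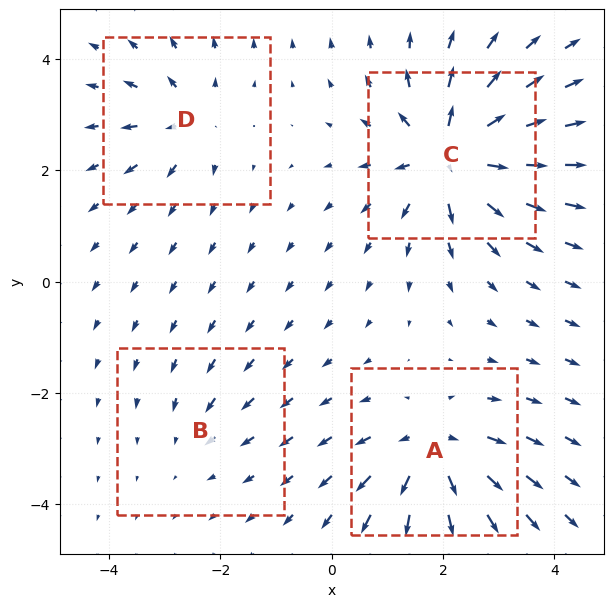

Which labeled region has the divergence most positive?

C

Divergence at each region's feature centre — A: about +6, B: about -2, C: about +8, D: about +4. Region C is most positive.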